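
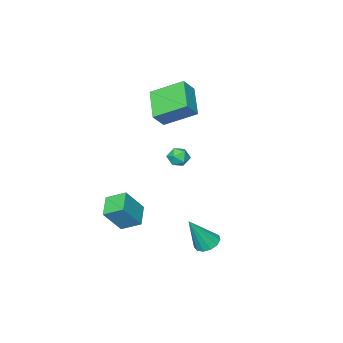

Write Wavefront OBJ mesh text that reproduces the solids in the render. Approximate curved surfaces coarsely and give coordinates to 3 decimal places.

v 3.379 -1.353 -3.605
v 2.417 -2.286 -3.078
v 2.756 -0.371 -3.003
v 1.794 -1.304 -2.476
v 4.426 -1.596 -2.124
v 3.464 -2.529 -1.597
v 3.803 -0.614 -1.522
v 2.841 -1.547 -0.995
v 0.919 1.025 1.805
v 1.281 0.589 2.207
v 0.219 0.191 1.533
v 0.581 -0.245 1.935
v 0.207 0.264 2.223
v 0.64 0.779 2.391
v 0.86 0.001 1.349
v 1.293 0.516 1.517
v 1.245 -0.043 1.925
v 0.841 0.119 2.465
v 0.659 0.661 1.275
v 0.255 0.823 1.815
v 1.549 3.615 -2.984
v 2.087 3.182 -3.347
v 2.571 3.285 -1.076
v 2.235 3.596 -3.355
v 2.165 4.016 -3.245
v 1.899 4.308 -3.052
v 1.523 4.381 -2.838
v 1.154 4.21 -2.67
v 0.911 3.85 -2.602
v 0.87 3.416 -2.655
v 1.045 3.044 -2.813
v 1.38 2.854 -3.025
v 1.768 2.906 -3.224
v -1.893 -4.181 3.517
v -1.111 -4.186 4.401
v -3.08 -2.675 4.575
v -2.298 -2.679 5.459
v -0.782 -2.621 2.541
v -0 -2.625 3.425
v -1.969 -1.114 3.599
v -1.187 -1.119 4.483
f 2 4 1
f 5 2 1
f 1 4 3
f 3 5 1
f 2 8 4
f 6 2 5
f 6 8 2
f 4 8 3
f 7 5 3
f 3 8 7
f 7 6 5
f 8 6 7
f 9 20 14
f 9 14 10
f 9 10 16
f 9 16 19
f 9 19 20
f 10 14 18
f 14 20 13
f 20 19 11
f 19 16 15
f 16 10 17
f 12 18 13
f 12 13 11
f 12 11 15
f 12 15 17
f 12 17 18
f 13 18 14
f 11 13 20
f 15 11 19
f 17 15 16
f 18 17 10
f 22 21 24
f 22 24 23
f 24 21 25
f 24 25 23
f 25 21 26
f 25 26 23
f 26 21 27
f 26 27 23
f 27 21 28
f 27 28 23
f 28 21 29
f 28 29 23
f 29 21 30
f 29 30 23
f 30 21 31
f 30 31 23
f 31 21 32
f 31 32 23
f 32 21 33
f 32 33 23
f 33 21 22
f 33 22 23
f 35 37 34
f 38 35 34
f 34 37 36
f 36 38 34
f 35 41 37
f 39 35 38
f 39 41 35
f 37 41 36
f 40 38 36
f 36 41 40
f 40 39 38
f 41 39 40



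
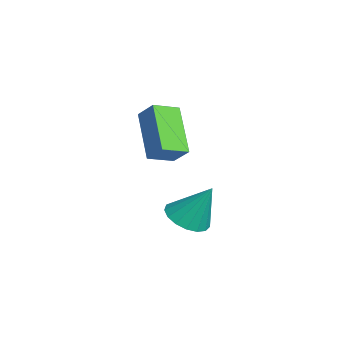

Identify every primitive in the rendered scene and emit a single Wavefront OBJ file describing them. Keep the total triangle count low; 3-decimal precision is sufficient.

v 2.243 0.462 -4.123
v 3.094 0.284 -4.255
v 2.637 1.238 -2.617
v 3.041 0.661 -4.435
v 2.805 0.992 -4.544
v 2.44 1.202 -4.556
v 2.03 1.243 -4.47
v 1.668 1.104 -4.303
v 1.438 0.818 -4.096
v 1.393 0.451 -3.895
v 1.542 0.086 -3.746
v 1.851 -0.192 -3.684
v 2.251 -0.321 -3.722
v 2.648 -0.271 -3.852
v 2.952 -0.052 -4.044
v 2.821 -0.979 -0.96
v 1.262 -1.052 0.4
v 2.479 -0.035 -1.301
v 0.92 -0.109 0.059
v 3.36 -0.551 -0.319
v 1.801 -0.625 1.041
v 3.018 0.392 -0.66
v 1.459 0.319 0.7
f 2 1 4
f 2 4 3
f 4 1 5
f 4 5 3
f 5 1 6
f 5 6 3
f 6 1 7
f 6 7 3
f 7 1 8
f 7 8 3
f 8 1 9
f 8 9 3
f 9 1 10
f 9 10 3
f 10 1 11
f 10 11 3
f 11 1 12
f 11 12 3
f 12 1 13
f 12 13 3
f 13 1 14
f 13 14 3
f 14 1 15
f 14 15 3
f 15 1 2
f 15 2 3
f 17 19 16
f 20 17 16
f 16 19 18
f 18 20 16
f 17 23 19
f 21 17 20
f 21 23 17
f 19 23 18
f 22 20 18
f 18 23 22
f 22 21 20
f 23 21 22



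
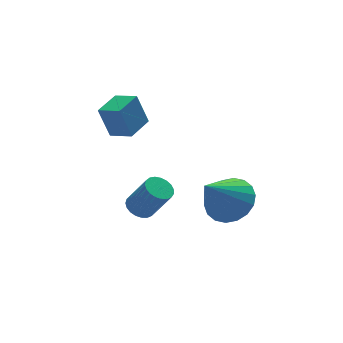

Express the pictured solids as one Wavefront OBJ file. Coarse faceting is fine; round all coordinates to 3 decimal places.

v 0.46 -0.433 -2.878
v 0.874 0.136 -2.349
v -0.6 -0.827 -1.622
v 0.596 0.357 -2.515
v 0.291 0.422 -2.752
v 0.02 0.317 -3.014
v -0.165 0.064 -3.249
v -0.225 -0.288 -3.411
v -0.15 -0.668 -3.467
v 0.046 -1.002 -3.406
v 0.324 -1.223 -3.241
v 0.629 -1.287 -3.004
v 0.9 -1.182 -2.742
v 1.085 -0.929 -2.506
v 1.145 -0.577 -2.345
v 1.07 -0.197 -2.289
v -1.978 1.394 -0.387
v -2.273 1.606 0.704
v -2.41 2.058 -0.634
v -2.705 2.271 0.458
v -1.155 1.969 -0.278
v -1.45 2.182 0.814
v -1.587 2.634 -0.524
v -1.882 2.846 0.567
v -1.559 1.788 -4.046
v -1.32 1.426 -4.315
v -0.882 0.891 -3.202
v -1.121 1.252 -2.934
v -1.171 1.576 -4.301
v -0.733 1.041 -3.188
v -1.089 1.763 -4.243
v -0.651 1.228 -3.131
v -1.089 1.954 -4.151
v -0.65 1.419 -3.039
v -1.17 2.117 -4.041
v -0.731 1.581 -2.929
v -1.318 2.222 -3.932
v -0.879 1.687 -2.82
v -1.507 2.252 -3.843
v -1.069 1.717 -2.73
v -1.706 2.202 -3.789
v -1.268 1.667 -2.676
v -1.88 2.081 -3.779
v -1.441 1.545 -2.666
v -1.998 1.908 -3.815
v -1.559 1.373 -2.703
v -2.04 1.715 -3.892
v -1.601 1.18 -2.779
v -1.999 1.534 -3.995
v -1.56 0.999 -2.882
v -1.882 1.397 -4.107
v -1.443 0.862 -2.994
v -1.709 1.328 -4.208
v -1.271 0.793 -3.096
v -1.51 1.338 -4.282
v -1.072 0.803 -3.169
f 2 1 4
f 2 4 3
f 4 1 5
f 4 5 3
f 5 1 6
f 5 6 3
f 6 1 7
f 6 7 3
f 7 1 8
f 7 8 3
f 8 1 9
f 8 9 3
f 9 1 10
f 9 10 3
f 10 1 11
f 10 11 3
f 11 1 12
f 11 12 3
f 12 1 13
f 12 13 3
f 13 1 14
f 13 14 3
f 14 1 15
f 14 15 3
f 15 1 16
f 15 16 3
f 16 1 2
f 16 2 3
f 18 20 17
f 21 18 17
f 17 20 19
f 19 21 17
f 18 24 20
f 22 18 21
f 22 24 18
f 20 24 19
f 23 21 19
f 19 24 23
f 23 22 21
f 24 22 23
f 26 25 29
f 26 29 27
f 27 29 30
f 27 30 28
f 29 25 31
f 29 31 30
f 30 31 32
f 30 32 28
f 31 25 33
f 31 33 32
f 32 33 34
f 32 34 28
f 33 25 35
f 33 35 34
f 34 35 36
f 34 36 28
f 35 25 37
f 35 37 36
f 36 37 38
f 36 38 28
f 37 25 39
f 37 39 38
f 38 39 40
f 38 40 28
f 39 25 41
f 39 41 40
f 40 41 42
f 40 42 28
f 41 25 43
f 41 43 42
f 42 43 44
f 42 44 28
f 43 25 45
f 43 45 44
f 44 45 46
f 44 46 28
f 45 25 47
f 45 47 46
f 46 47 48
f 46 48 28
f 47 25 49
f 47 49 48
f 48 49 50
f 48 50 28
f 49 25 51
f 49 51 50
f 50 51 52
f 50 52 28
f 51 25 53
f 51 53 52
f 52 53 54
f 52 54 28
f 53 25 55
f 53 55 54
f 54 55 56
f 54 56 28
f 55 25 26
f 55 26 56
f 56 26 27
f 56 27 28



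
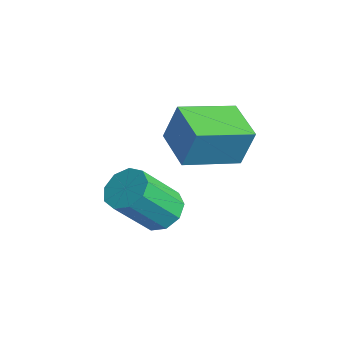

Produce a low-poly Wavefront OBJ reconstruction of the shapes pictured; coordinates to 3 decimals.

v 1.793 1.939 -3.309
v 2.215 2.35 -2.95
v 2.109 1.313 -1.633
v 1.687 0.901 -1.991
v 1.767 2.481 -2.883
v 1.66 1.444 -1.566
v 1.331 2.358 -3.015
v 1.224 1.321 -1.698
v 1.111 2.039 -3.285
v 1.005 1.002 -1.967
v 1.21 1.673 -3.565
v 1.104 0.635 -2.248
v 1.583 1.431 -3.726
v 1.476 0.394 -2.408
v 2.053 1.426 -3.691
v 1.947 0.389 -2.374
v 2.402 1.662 -3.477
v 2.296 0.625 -2.16
v 2.466 2.027 -3.185
v 2.36 0.99 -1.868
v 0.596 2.774 -1.489
v 0.821 3.071 -0.306
v 0.903 4.42 -1.96
v 1.128 4.717 -0.778
v 1.892 2.483 -1.662
v 2.117 2.78 -0.48
v 2.199 4.129 -2.134
v 2.424 4.426 -0.951
f 2 1 5
f 2 5 3
f 3 5 6
f 3 6 4
f 5 1 7
f 5 7 6
f 6 7 8
f 6 8 4
f 7 1 9
f 7 9 8
f 8 9 10
f 8 10 4
f 9 1 11
f 9 11 10
f 10 11 12
f 10 12 4
f 11 1 13
f 11 13 12
f 12 13 14
f 12 14 4
f 13 1 15
f 13 15 14
f 14 15 16
f 14 16 4
f 15 1 17
f 15 17 16
f 16 17 18
f 16 18 4
f 17 1 19
f 17 19 18
f 18 19 20
f 18 20 4
f 19 1 2
f 19 2 20
f 20 2 3
f 20 3 4
f 22 24 21
f 25 22 21
f 21 24 23
f 23 25 21
f 22 28 24
f 26 22 25
f 26 28 22
f 24 28 23
f 27 25 23
f 23 28 27
f 27 26 25
f 28 26 27



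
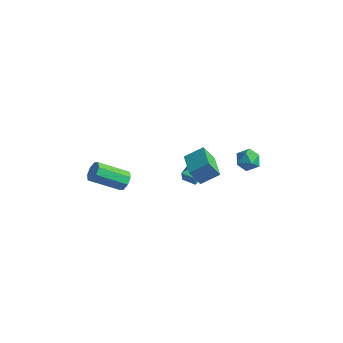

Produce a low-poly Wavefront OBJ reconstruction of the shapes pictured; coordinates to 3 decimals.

v -3.357 -1.872 -3.122
v -2.928 -1.811 -2.547
v -4.214 -3.166 -1.443
v -4.643 -3.228 -2.018
v -3.33 -1.434 -2.551
v -4.616 -2.789 -1.448
v -3.748 -1.313 -2.89
v -5.033 -2.669 -1.787
v -3.937 -1.52 -3.365
v -5.222 -2.876 -2.261
v -3.786 -1.934 -3.697
v -5.072 -3.289 -2.593
v -3.384 -2.311 -3.692
v -4.67 -3.666 -2.589
v -2.967 -2.431 -3.353
v -4.252 -3.787 -2.25
v -2.778 -2.224 -2.879
v -4.063 -3.58 -1.775
v 3.582 1.283 1.961
v 4.048 1.484 1.317
v 3.752 -0.004 1.683
v 4.218 0.197 1.039
v 4.492 0.33 1.8
v 4.387 1.125 1.972
v 3.413 0.355 1.028
v 3.308 1.15 1.2
v 3.943 0.91 0.74
v 4.61 0.895 1.217
v 3.19 0.585 1.783
v 3.857 0.57 2.26
v -0.605 0.204 -2.751
v -0.476 -0.021 -1.91
v -0.952 2.201 -2.162
v -0.822 1.976 -1.321
v 0.282 0.384 -2.839
v 0.412 0.159 -1.998
v -0.064 2.381 -2.25
v 0.065 2.156 -1.409
v 0.066 0.586 -1.452
v -0.371 0.08 -0.326
v 0.791 1.493 -0.763
v 0.353 0.987 0.363
v 1.407 -0.507 -1.423
v 0.969 -1.013 -0.297
v 2.131 0.4 -0.734
v 1.694 -0.106 0.392
f 2 1 5
f 2 5 3
f 3 5 6
f 3 6 4
f 5 1 7
f 5 7 6
f 6 7 8
f 6 8 4
f 7 1 9
f 7 9 8
f 8 9 10
f 8 10 4
f 9 1 11
f 9 11 10
f 10 11 12
f 10 12 4
f 11 1 13
f 11 13 12
f 12 13 14
f 12 14 4
f 13 1 15
f 13 15 14
f 14 15 16
f 14 16 4
f 15 1 17
f 15 17 16
f 16 17 18
f 16 18 4
f 17 1 2
f 17 2 18
f 18 2 3
f 18 3 4
f 19 30 24
f 19 24 20
f 19 20 26
f 19 26 29
f 19 29 30
f 20 24 28
f 24 30 23
f 30 29 21
f 29 26 25
f 26 20 27
f 22 28 23
f 22 23 21
f 22 21 25
f 22 25 27
f 22 27 28
f 23 28 24
f 21 23 30
f 25 21 29
f 27 25 26
f 28 27 20
f 32 34 31
f 35 32 31
f 31 34 33
f 33 35 31
f 32 38 34
f 36 32 35
f 36 38 32
f 34 38 33
f 37 35 33
f 33 38 37
f 37 36 35
f 38 36 37
f 40 42 39
f 43 40 39
f 39 42 41
f 41 43 39
f 40 46 42
f 44 40 43
f 44 46 40
f 42 46 41
f 45 43 41
f 41 46 45
f 45 44 43
f 46 44 45



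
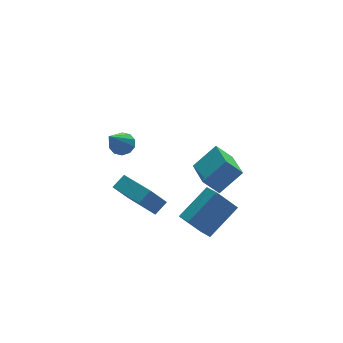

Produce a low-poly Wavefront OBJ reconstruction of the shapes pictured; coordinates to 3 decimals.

v -2.031 -1.039 1.536
v -1.561 -0.878 1.94
v -3.069 -2.041 3.144
v -1.831 -0.589 1.945
v -2.178 -0.472 1.794
v -2.468 -0.572 1.545
v -2.591 -0.85 1.292
v -2.5 -1.201 1.132
v -2.23 -1.489 1.127
v -1.883 -1.606 1.278
v -1.593 -1.507 1.528
v -1.47 -1.228 1.781
v -0.505 -1.25 -3.982
v -1.341 -1.293 -2.81
v -0.988 0.828 -4.25
v -1.824 0.785 -3.078
v 0.184 -1.025 -3.482
v -0.652 -1.068 -2.31
v -0.299 1.053 -3.75
v -1.135 1.01 -2.578
v 0.273 -3.316 -3.132
v 1.932 -2.797 -1.972
v 0.237 -2.313 -3.529
v 1.896 -1.794 -2.369
v 1.184 -3.726 -4.251
v 2.843 -3.207 -3.091
v 1.148 -2.723 -4.648
v 2.807 -2.204 -3.488
v 1.742 -1.653 -2.024
v 2.956 -1.635 -0.952
v 2.193 0.419 -2.57
v 3.407 0.438 -1.497
v 2.453 -2.018 -2.823
v 3.667 -1.999 -1.75
v 2.904 0.055 -3.368
v 4.118 0.073 -2.296
f 2 1 4
f 2 4 3
f 4 1 5
f 4 5 3
f 5 1 6
f 5 6 3
f 6 1 7
f 6 7 3
f 7 1 8
f 7 8 3
f 8 1 9
f 8 9 3
f 9 1 10
f 9 10 3
f 10 1 11
f 10 11 3
f 11 1 12
f 11 12 3
f 12 1 2
f 12 2 3
f 14 16 13
f 17 14 13
f 13 16 15
f 15 17 13
f 14 20 16
f 18 14 17
f 18 20 14
f 16 20 15
f 19 17 15
f 15 20 19
f 19 18 17
f 20 18 19
f 22 24 21
f 25 22 21
f 21 24 23
f 23 25 21
f 22 28 24
f 26 22 25
f 26 28 22
f 24 28 23
f 27 25 23
f 23 28 27
f 27 26 25
f 28 26 27
f 30 32 29
f 33 30 29
f 29 32 31
f 31 33 29
f 30 36 32
f 34 30 33
f 34 36 30
f 32 36 31
f 35 33 31
f 31 36 35
f 35 34 33
f 36 34 35



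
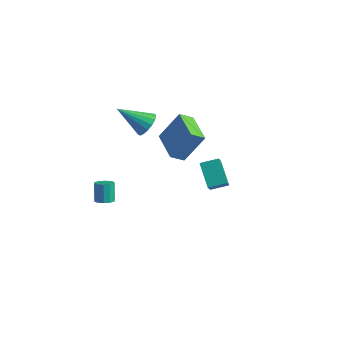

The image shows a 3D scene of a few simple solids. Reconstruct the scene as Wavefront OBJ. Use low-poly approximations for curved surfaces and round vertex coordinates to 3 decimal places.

v -3.192 0.81 2.415
v -2.634 0.843 3.108
v -4.748 -0.03 3.705
v -2.831 1.221 3.117
v -3.11 1.504 2.966
v -3.407 1.629 2.688
v -3.656 1.567 2.347
v -3.798 1.331 2.022
v -3.801 0.975 1.787
v -3.664 0.582 1.696
v -3.419 0.242 1.769
v -3.122 0.031 1.99
v -2.841 -0.001 2.309
v -2.64 0.153 2.652
v -2.566 0.457 2.94
v -3.43 -3.141 -1.973
v -2.86 -2.955 -1.864
v -3.239 -2.453 -0.738
v -3.81 -2.639 -0.847
v -3.039 -2.679 -2.047
v -3.418 -2.177 -0.921
v -3.368 -2.579 -2.202
v -3.747 -2.077 -1.076
v -3.721 -2.694 -2.27
v -4.1 -2.192 -1.144
v -3.963 -2.98 -2.224
v -4.342 -2.478 -1.098
v -4.001 -3.327 -2.082
v -4.38 -2.825 -0.956
v -3.822 -3.603 -1.899
v -4.201 -3.101 -0.773
v -3.493 -3.703 -1.744
v -3.872 -3.201 -0.618
v -3.14 -3.588 -1.676
v -3.519 -3.086 -0.55
v -2.898 -3.302 -1.722
v -3.277 -2.8 -0.596
v -1.991 0.322 2.279
v -1.175 1.239 4.069
v -1.502 1.029 1.694
v -0.686 1.946 3.483
v -0.274 -0.966 2.157
v 0.542 -0.049 3.946
v 0.215 -0.259 1.571
v 1.031 0.658 3.361
v 4.115 -3.62 3.634
v 3.061 -2.885 4.701
v 3.541 -2.524 2.312
v 2.487 -1.79 3.379
v 4.893 -2.89 3.901
v 3.839 -2.156 4.968
v 4.319 -1.795 2.579
v 3.265 -1.06 3.646
f 2 1 4
f 2 4 3
f 4 1 5
f 4 5 3
f 5 1 6
f 5 6 3
f 6 1 7
f 6 7 3
f 7 1 8
f 7 8 3
f 8 1 9
f 8 9 3
f 9 1 10
f 9 10 3
f 10 1 11
f 10 11 3
f 11 1 12
f 11 12 3
f 12 1 13
f 12 13 3
f 13 1 14
f 13 14 3
f 14 1 15
f 14 15 3
f 15 1 2
f 15 2 3
f 17 16 20
f 17 20 18
f 18 20 21
f 18 21 19
f 20 16 22
f 20 22 21
f 21 22 23
f 21 23 19
f 22 16 24
f 22 24 23
f 23 24 25
f 23 25 19
f 24 16 26
f 24 26 25
f 25 26 27
f 25 27 19
f 26 16 28
f 26 28 27
f 27 28 29
f 27 29 19
f 28 16 30
f 28 30 29
f 29 30 31
f 29 31 19
f 30 16 32
f 30 32 31
f 31 32 33
f 31 33 19
f 32 16 34
f 32 34 33
f 33 34 35
f 33 35 19
f 34 16 36
f 34 36 35
f 35 36 37
f 35 37 19
f 36 16 17
f 36 17 37
f 37 17 18
f 37 18 19
f 39 41 38
f 42 39 38
f 38 41 40
f 40 42 38
f 39 45 41
f 43 39 42
f 43 45 39
f 41 45 40
f 44 42 40
f 40 45 44
f 44 43 42
f 45 43 44
f 47 49 46
f 50 47 46
f 46 49 48
f 48 50 46
f 47 53 49
f 51 47 50
f 51 53 47
f 49 53 48
f 52 50 48
f 48 53 52
f 52 51 50
f 53 51 52



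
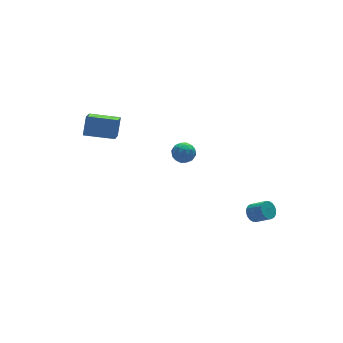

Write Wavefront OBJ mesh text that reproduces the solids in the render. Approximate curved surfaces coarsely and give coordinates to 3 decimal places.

v 3.617 -3.462 -3.235
v 3.79 -3.731 -3.657
v 4.257 -4.387 -3.047
v 4.083 -4.118 -2.625
v 3.963 -3.574 -3.62
v 4.429 -4.23 -3.011
v 4.067 -3.395 -3.507
v 4.533 -4.051 -2.897
v 4.081 -3.229 -3.34
v 4.548 -3.886 -2.73
v 4.004 -3.11 -3.152
v 4.471 -3.766 -2.542
v 3.85 -3.06 -2.981
v 4.317 -3.716 -2.371
v 3.65 -3.089 -2.859
v 4.116 -3.746 -2.25
v 3.443 -3.193 -2.813
v 3.91 -3.849 -2.203
v 3.271 -3.35 -2.849
v 3.737 -4.006 -2.24
v 3.167 -3.529 -2.963
v 3.633 -4.185 -2.353
v 3.152 -3.694 -3.13
v 3.619 -4.351 -2.52
v 3.229 -3.814 -3.318
v 3.696 -4.47 -2.708
v 3.383 -3.864 -3.489
v 3.85 -4.52 -2.879
v 3.584 -3.834 -3.61
v 4.05 -4.491 -3.001
v -3.573 0.569 2.395
v -3.187 1.03 3.304
v -2.986 1.576 1.636
v -2.6 2.036 2.546
v -2.28 -0.276 2.274
v -1.894 0.184 3.184
v -1.693 0.73 1.516
v -1.307 1.191 2.425
v 0.709 -0.601 0.786
v 1.097 -0.242 0.423
v 1.083 -1.458 0.337
v 1.471 -1.099 -0.026
v 1.575 -1.144 0.605
v 1.343 -0.614 0.882
v 0.837 -1.086 -0.122
v 0.605 -0.556 0.155
v 1.175 -0.541 -0.139
v 1.631 -0.578 0.31
v 0.549 -1.122 0.45
v 1.005 -1.159 0.899
v 0.87 -0.346 0.644
v 1.31 -1.354 0.116
v 1.371 -1.381 0.487
v 1.599 -1.17 0.273
v 1.015 -0.565 0.914
v 1.243 -0.354 0.7
v 1.524 -0.885 0.808
v 0.937 -1.346 0.06
v 1.165 -1.135 -0.154
v 0.581 -0.53 0.487
v 0.809 -0.319 0.273
v 0.656 -0.815 -0.048
v 1.144 -0.311 0.1
v 1.364 -0.815 -0.164
v 0.991 -0.807 -0.22
v 0.855 -0.495 -0.057
v 1.412 -0.332 0.364
v 1.632 -0.836 0.1
v 1.693 -0.863 0.471
v 1.557 -0.551 0.634
v 1.458 -0.508 0.034
v 0.548 -0.864 0.66
v 0.768 -1.368 0.396
v 0.623 -1.149 0.126
v 0.487 -0.837 0.289
v 0.816 -0.885 0.924
v 1.036 -1.389 0.66
v 1.325 -1.205 0.817
v 1.189 -0.893 0.98
v 0.722 -1.192 0.726
f 2 1 5
f 2 5 3
f 3 5 6
f 3 6 4
f 5 1 7
f 5 7 6
f 6 7 8
f 6 8 4
f 7 1 9
f 7 9 8
f 8 9 10
f 8 10 4
f 9 1 11
f 9 11 10
f 10 11 12
f 10 12 4
f 11 1 13
f 11 13 12
f 12 13 14
f 12 14 4
f 13 1 15
f 13 15 14
f 14 15 16
f 14 16 4
f 15 1 17
f 15 17 16
f 16 17 18
f 16 18 4
f 17 1 19
f 17 19 18
f 18 19 20
f 18 20 4
f 19 1 21
f 19 21 20
f 20 21 22
f 20 22 4
f 21 1 23
f 21 23 22
f 22 23 24
f 22 24 4
f 23 1 25
f 23 25 24
f 24 25 26
f 24 26 4
f 25 1 27
f 25 27 26
f 26 27 28
f 26 28 4
f 27 1 29
f 27 29 28
f 28 29 30
f 28 30 4
f 29 1 2
f 29 2 30
f 30 2 3
f 30 3 4
f 32 34 31
f 35 32 31
f 31 34 33
f 33 35 31
f 32 38 34
f 36 32 35
f 36 38 32
f 34 38 33
f 37 35 33
f 33 38 37
f 37 36 35
f 38 36 37
f 39 76 55
f 76 50 79
f 55 79 44
f 76 79 55
f 39 55 51
f 55 44 56
f 51 56 40
f 55 56 51
f 39 51 60
f 51 40 61
f 60 61 46
f 51 61 60
f 39 60 72
f 60 46 75
f 72 75 49
f 60 75 72
f 39 72 76
f 72 49 80
f 76 80 50
f 72 80 76
f 40 56 67
f 56 44 70
f 67 70 48
f 56 70 67
f 44 79 57
f 79 50 78
f 57 78 43
f 79 78 57
f 50 80 77
f 80 49 73
f 77 73 41
f 80 73 77
f 49 75 74
f 75 46 62
f 74 62 45
f 75 62 74
f 46 61 66
f 61 40 63
f 66 63 47
f 61 63 66
f 42 68 54
f 68 48 69
f 54 69 43
f 68 69 54
f 42 54 52
f 54 43 53
f 52 53 41
f 54 53 52
f 42 52 59
f 52 41 58
f 59 58 45
f 52 58 59
f 42 59 64
f 59 45 65
f 64 65 47
f 59 65 64
f 42 64 68
f 64 47 71
f 68 71 48
f 64 71 68
f 43 69 57
f 69 48 70
f 57 70 44
f 69 70 57
f 41 53 77
f 53 43 78
f 77 78 50
f 53 78 77
f 45 58 74
f 58 41 73
f 74 73 49
f 58 73 74
f 47 65 66
f 65 45 62
f 66 62 46
f 65 62 66
f 48 71 67
f 71 47 63
f 67 63 40
f 71 63 67



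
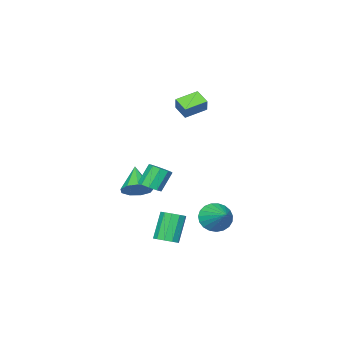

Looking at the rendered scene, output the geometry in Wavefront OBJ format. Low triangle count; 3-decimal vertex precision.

v 1.795 -1.753 -2.813
v 2.168 -1.228 -2.074
v 0.845 -2.887 -1.527
v 1.584 -0.963 -2.272
v 1.1 -1.068 -2.723
v 0.941 -1.494 -3.216
v 1.181 -2.04 -3.52
v 1.709 -2.453 -3.493
v 2.278 -2.537 -3.148
v 2.62 -2.255 -2.646
v 2.577 -1.738 -2.221
v -0.388 2.538 -4.365
v -0.044 2.951 -5.278
v 0.368 4.142 -3.355
v -0.449 3.122 -5.247
v -0.843 3.193 -5.064
v -1.159 3.15 -4.759
v -1.341 3.002 -4.386
v -1.359 2.773 -4.01
v -1.209 2.504 -3.695
v -0.917 2.241 -3.495
v -0.533 2.029 -3.447
v -0.125 1.905 -3.556
v 0.238 1.891 -3.806
v 0.493 1.989 -4.152
v 0.595 2.182 -4.535
v 0.528 2.436 -4.888
v 0.302 2.708 -5.151
v -2.639 -1.159 3.489
v -2.231 -0.752 4.368
v -2.473 -0.204 2.97
v -2.065 0.203 3.848
v -1.275 -1.623 3.072
v -0.867 -1.216 3.95
v -1.109 -0.668 2.552
v -0.701 -0.261 3.431
v 3.834 2.729 -4.715
v 4.387 2.266 -4.509
v 3.499 1.968 -2.798
v 2.946 2.431 -3.005
v 4.501 2.695 -4.374
v 3.613 2.397 -2.664
v 4.361 3.137 -4.37
v 3.473 2.839 -2.66
v 4.019 3.423 -4.498
v 3.131 3.125 -2.788
v 3.607 3.444 -4.709
v 2.719 3.146 -2.998
v 3.281 3.192 -4.922
v 2.393 2.894 -3.211
v 3.167 2.763 -5.056
v 2.279 2.465 -3.346
v 3.307 2.321 -5.06
v 2.419 2.023 -3.35
v 3.649 2.035 -4.932
v 2.761 1.737 -3.222
v 4.061 2.014 -4.722
v 3.173 1.716 -3.011
v 2.645 0.208 -1.672
v 3.155 0.683 -1.396
v 2.366 0.788 -0.113
v 1.855 0.312 -0.388
v 2.788 0.943 -1.643
v 1.999 1.048 -0.36
v 2.354 0.859 -1.903
v 1.565 0.964 -0.62
v 2.056 0.47 -2.055
v 1.267 0.575 -0.772
v 2.033 -0.041 -2.027
v 1.244 0.063 -0.744
v 2.297 -0.437 -1.833
v 1.507 -0.332 -0.55
v 2.723 -0.53 -1.563
v 1.934 -0.426 -0.28
v 3.112 -0.278 -1.344
v 2.323 -0.174 -0.061
v 3.283 0.201 -1.278
v 2.494 0.305 0.005
f 2 1 4
f 2 4 3
f 4 1 5
f 4 5 3
f 5 1 6
f 5 6 3
f 6 1 7
f 6 7 3
f 7 1 8
f 7 8 3
f 8 1 9
f 8 9 3
f 9 1 10
f 9 10 3
f 10 1 11
f 10 11 3
f 11 1 2
f 11 2 3
f 13 12 15
f 13 15 14
f 15 12 16
f 15 16 14
f 16 12 17
f 16 17 14
f 17 12 18
f 17 18 14
f 18 12 19
f 18 19 14
f 19 12 20
f 19 20 14
f 20 12 21
f 20 21 14
f 21 12 22
f 21 22 14
f 22 12 23
f 22 23 14
f 23 12 24
f 23 24 14
f 24 12 25
f 24 25 14
f 25 12 26
f 25 26 14
f 26 12 27
f 26 27 14
f 27 12 28
f 27 28 14
f 28 12 13
f 28 13 14
f 30 32 29
f 33 30 29
f 29 32 31
f 31 33 29
f 30 36 32
f 34 30 33
f 34 36 30
f 32 36 31
f 35 33 31
f 31 36 35
f 35 34 33
f 36 34 35
f 38 37 41
f 38 41 39
f 39 41 42
f 39 42 40
f 41 37 43
f 41 43 42
f 42 43 44
f 42 44 40
f 43 37 45
f 43 45 44
f 44 45 46
f 44 46 40
f 45 37 47
f 45 47 46
f 46 47 48
f 46 48 40
f 47 37 49
f 47 49 48
f 48 49 50
f 48 50 40
f 49 37 51
f 49 51 50
f 50 51 52
f 50 52 40
f 51 37 53
f 51 53 52
f 52 53 54
f 52 54 40
f 53 37 55
f 53 55 54
f 54 55 56
f 54 56 40
f 55 37 57
f 55 57 56
f 56 57 58
f 56 58 40
f 57 37 38
f 57 38 58
f 58 38 39
f 58 39 40
f 60 59 63
f 60 63 61
f 61 63 64
f 61 64 62
f 63 59 65
f 63 65 64
f 64 65 66
f 64 66 62
f 65 59 67
f 65 67 66
f 66 67 68
f 66 68 62
f 67 59 69
f 67 69 68
f 68 69 70
f 68 70 62
f 69 59 71
f 69 71 70
f 70 71 72
f 70 72 62
f 71 59 73
f 71 73 72
f 72 73 74
f 72 74 62
f 73 59 75
f 73 75 74
f 74 75 76
f 74 76 62
f 75 59 77
f 75 77 76
f 76 77 78
f 76 78 62
f 77 59 60
f 77 60 78
f 78 60 61
f 78 61 62



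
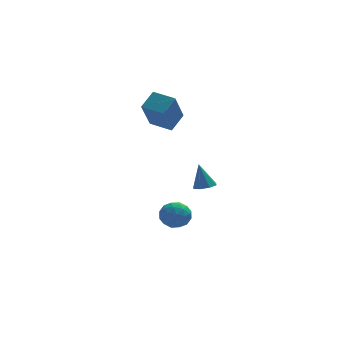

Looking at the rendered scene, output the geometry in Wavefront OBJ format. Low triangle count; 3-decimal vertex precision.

v -2.021 4.117 2.405
v -2.619 3.046 4.072
v -1.318 4.79 3.089
v -1.915 3.719 4.756
v -1.065 3.301 2.224
v -1.662 2.23 3.891
v -0.361 3.974 2.908
v -0.959 2.903 4.575
v -0.403 -1.917 0.831
v 0.087 -2.203 0.993
v -0.637 -1.583 2.129
v 0.164 -1.769 0.895
v -0.091 -1.422 0.76
v -0.529 -1.365 0.666
v -0.893 -1.631 0.669
v -0.971 -2.065 0.767
v -0.716 -2.412 0.903
v -0.278 -2.469 0.996
v -1.616 1.751 -2.825
v -1.009 1.742 -2.228
v -1.551 0.378 -2.912
v -0.944 0.369 -2.315
v -1.742 0.581 -2.108
v -1.782 1.43 -2.054
v -0.778 0.69 -3.086
v -0.818 1.539 -3.032
v -0.491 1.086 -2.389
v -1.087 1.019 -1.784
v -1.473 1.101 -3.356
v -2.069 1.034 -2.751
v -1.318 1.867 -2.519
v -1.242 0.253 -2.621
v -1.711 0.378 -2.499
v -1.354 0.372 -2.148
v -1.773 1.684 -2.416
v -1.416 1.679 -2.065
v -1.847 0.996 -1.995
v -1.144 0.441 -3.075
v -0.787 0.436 -2.724
v -1.206 1.748 -2.992
v -0.849 1.742 -2.641
v -0.713 1.124 -3.145
v -0.657 1.476 -2.263
v -0.619 0.669 -2.314
v -0.521 0.858 -2.767
v -0.545 1.357 -2.736
v -1.007 1.437 -1.907
v -0.969 0.63 -1.958
v -1.438 0.755 -1.837
v -1.462 1.254 -1.805
v -0.703 1.051 -2.002
v -1.591 1.49 -3.182
v -1.553 0.683 -3.233
v -1.098 0.866 -3.335
v -1.122 1.365 -3.303
v -1.941 1.451 -2.826
v -1.903 0.644 -2.877
v -2.015 0.763 -2.404
v -2.039 1.262 -2.373
v -1.857 1.069 -3.138
f 2 4 1
f 5 2 1
f 1 4 3
f 3 5 1
f 2 8 4
f 6 2 5
f 6 8 2
f 4 8 3
f 7 5 3
f 3 8 7
f 7 6 5
f 8 6 7
f 10 9 12
f 10 12 11
f 12 9 13
f 12 13 11
f 13 9 14
f 13 14 11
f 14 9 15
f 14 15 11
f 15 9 16
f 15 16 11
f 16 9 17
f 16 17 11
f 17 9 18
f 17 18 11
f 18 9 10
f 18 10 11
f 19 56 35
f 56 30 59
f 35 59 24
f 56 59 35
f 19 35 31
f 35 24 36
f 31 36 20
f 35 36 31
f 19 31 40
f 31 20 41
f 40 41 26
f 31 41 40
f 19 40 52
f 40 26 55
f 52 55 29
f 40 55 52
f 19 52 56
f 52 29 60
f 56 60 30
f 52 60 56
f 20 36 47
f 36 24 50
f 47 50 28
f 36 50 47
f 24 59 37
f 59 30 58
f 37 58 23
f 59 58 37
f 30 60 57
f 60 29 53
f 57 53 21
f 60 53 57
f 29 55 54
f 55 26 42
f 54 42 25
f 55 42 54
f 26 41 46
f 41 20 43
f 46 43 27
f 41 43 46
f 22 48 34
f 48 28 49
f 34 49 23
f 48 49 34
f 22 34 32
f 34 23 33
f 32 33 21
f 34 33 32
f 22 32 39
f 32 21 38
f 39 38 25
f 32 38 39
f 22 39 44
f 39 25 45
f 44 45 27
f 39 45 44
f 22 44 48
f 44 27 51
f 48 51 28
f 44 51 48
f 23 49 37
f 49 28 50
f 37 50 24
f 49 50 37
f 21 33 57
f 33 23 58
f 57 58 30
f 33 58 57
f 25 38 54
f 38 21 53
f 54 53 29
f 38 53 54
f 27 45 46
f 45 25 42
f 46 42 26
f 45 42 46
f 28 51 47
f 51 27 43
f 47 43 20
f 51 43 47



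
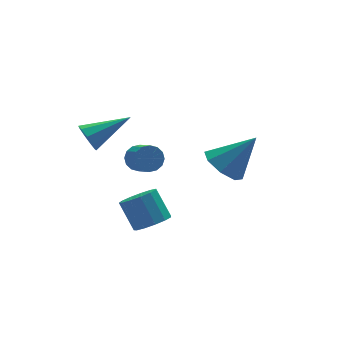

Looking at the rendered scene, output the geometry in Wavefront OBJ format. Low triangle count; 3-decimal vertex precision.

v -4.535 1.171 -0.312
v -4.298 1.486 -0.915
v -2.645 1.209 0.452
v -4.437 1.829 -0.589
v -4.621 1.863 -0.134
v -4.766 1.574 0.238
v -4.803 1.097 0.352
v -4.714 0.654 0.155
v -4.542 0.453 -0.26
v -4.367 0.588 -0.7
v -4.27 0.996 -0.959
v -3.162 -2.546 -3.298
v -2.505 -2.841 -2.905
v -2.801 -1.989 -1.77
v -3.458 -1.694 -2.162
v -2.36 -2.472 -3.144
v -2.656 -1.621 -2.008
v -2.469 -2.127 -3.431
v -2.766 -1.276 -2.295
v -2.799 -1.915 -3.676
v -3.095 -1.064 -2.54
v -3.243 -1.903 -3.801
v -3.54 -1.052 -2.665
v -3.662 -2.095 -3.766
v -3.958 -1.244 -2.63
v -3.922 -2.43 -3.583
v -4.218 -1.579 -2.447
v -3.941 -2.802 -3.309
v -4.237 -1.951 -2.173
v -3.712 -3.092 -3.032
v -4.008 -2.241 -1.896
v -3.309 -3.209 -2.839
v -3.605 -2.358 -1.703
v -2.859 -3.115 -2.792
v -3.155 -2.264 -1.656
v 0.646 -0.734 -2.114
v 1.155 0.122 -2.415
v 1.974 -0.986 -0.586
v 0.578 0.279 -1.888
v 0.042 -0.158 -1.494
v -0.14 -0.932 -1.464
v 0.138 -1.59 -1.814
v 0.714 -1.747 -2.34
v 1.251 -1.31 -2.734
v 1.433 -0.536 -2.765
v -2.488 0.675 -1.747
v -2.305 0.36 -2.297
v -2.21 -0.551 -1.744
v -2.392 -0.235 -1.193
v -2.014 0.474 -2.16
v -1.919 -0.437 -1.606
v -1.849 0.642 -1.912
v -1.754 -0.269 -1.358
v -1.856 0.819 -1.619
v -1.761 -0.092 -1.066
v -2.032 0.957 -1.361
v -1.937 0.046 -0.808
v -2.33 1.02 -1.206
v -2.235 0.109 -0.653
v -2.67 0.991 -1.196
v -2.575 0.08 -0.643
v -2.961 0.877 -1.334
v -2.866 -0.034 -0.78
v -3.126 0.709 -1.582
v -3.031 -0.202 -1.028
v -3.119 0.532 -1.874
v -3.024 -0.379 -1.321
v -2.943 0.394 -2.132
v -2.848 -0.517 -1.579
v -2.645 0.331 -2.287
v -2.55 -0.58 -1.734
f 2 1 4
f 2 4 3
f 4 1 5
f 4 5 3
f 5 1 6
f 5 6 3
f 6 1 7
f 6 7 3
f 7 1 8
f 7 8 3
f 8 1 9
f 8 9 3
f 9 1 10
f 9 10 3
f 10 1 11
f 10 11 3
f 11 1 2
f 11 2 3
f 13 12 16
f 13 16 14
f 14 16 17
f 14 17 15
f 16 12 18
f 16 18 17
f 17 18 19
f 17 19 15
f 18 12 20
f 18 20 19
f 19 20 21
f 19 21 15
f 20 12 22
f 20 22 21
f 21 22 23
f 21 23 15
f 22 12 24
f 22 24 23
f 23 24 25
f 23 25 15
f 24 12 26
f 24 26 25
f 25 26 27
f 25 27 15
f 26 12 28
f 26 28 27
f 27 28 29
f 27 29 15
f 28 12 30
f 28 30 29
f 29 30 31
f 29 31 15
f 30 12 32
f 30 32 31
f 31 32 33
f 31 33 15
f 32 12 34
f 32 34 33
f 33 34 35
f 33 35 15
f 34 12 13
f 34 13 35
f 35 13 14
f 35 14 15
f 37 36 39
f 37 39 38
f 39 36 40
f 39 40 38
f 40 36 41
f 40 41 38
f 41 36 42
f 41 42 38
f 42 36 43
f 42 43 38
f 43 36 44
f 43 44 38
f 44 36 45
f 44 45 38
f 45 36 37
f 45 37 38
f 47 46 50
f 47 50 48
f 48 50 51
f 48 51 49
f 50 46 52
f 50 52 51
f 51 52 53
f 51 53 49
f 52 46 54
f 52 54 53
f 53 54 55
f 53 55 49
f 54 46 56
f 54 56 55
f 55 56 57
f 55 57 49
f 56 46 58
f 56 58 57
f 57 58 59
f 57 59 49
f 58 46 60
f 58 60 59
f 59 60 61
f 59 61 49
f 60 46 62
f 60 62 61
f 61 62 63
f 61 63 49
f 62 46 64
f 62 64 63
f 63 64 65
f 63 65 49
f 64 46 66
f 64 66 65
f 65 66 67
f 65 67 49
f 66 46 68
f 66 68 67
f 67 68 69
f 67 69 49
f 68 46 70
f 68 70 69
f 69 70 71
f 69 71 49
f 70 46 47
f 70 47 71
f 71 47 48
f 71 48 49



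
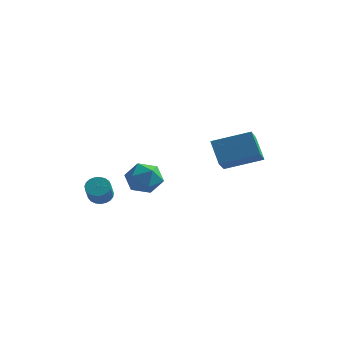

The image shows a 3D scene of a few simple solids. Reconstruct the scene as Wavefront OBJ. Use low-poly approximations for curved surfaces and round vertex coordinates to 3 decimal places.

v -2.494 -2.562 0.342
v -1.909 -2.637 0.068
v -1.601 -3.512 0.964
v -2.186 -3.438 1.238
v -1.863 -2.439 0.246
v -1.555 -3.314 1.142
v -1.926 -2.262 0.44
v -1.618 -3.137 1.336
v -2.087 -2.137 0.618
v -1.779 -3.012 1.514
v -2.319 -2.086 0.747
v -2.011 -2.961 1.644
v -2.581 -2.117 0.807
v -2.272 -2.992 1.703
v -2.827 -2.225 0.786
v -2.519 -3.1 1.682
v -3.017 -2.391 0.689
v -2.708 -3.266 1.585
v -3.115 -2.587 0.531
v -2.807 -3.463 1.427
v -3.107 -2.779 0.341
v -2.799 -3.654 1.237
v -2.992 -2.934 0.151
v -2.684 -3.809 1.047
v -2.792 -3.024 -0.006
v -2.483 -3.899 0.89
v -2.539 -3.034 -0.103
v -2.231 -3.909 0.793
v -2.279 -2.963 -0.123
v -1.971 -3.838 0.773
v -2.057 -2.822 -0.062
v -1.748 -3.698 0.834
v 2.21 0.727 3.237
v 2.579 -0.729 4.096
v 4.005 1.56 3.878
v 4.374 0.104 4.736
v 2.906 0.176 2.004
v 3.275 -1.28 2.862
v 4.701 1.009 2.644
v 5.07 -0.447 3.503
v -0.409 -2.41 2.326
v 0.386 -2.273 1.685
v -0.026 -4.027 2.455
v 0.769 -3.89 1.814
v 0.793 -3.481 2.759
v 0.556 -2.481 2.679
v -0.196 -3.819 1.461
v -0.433 -2.819 1.381
v 0.517 -3.143 1.15
v 1.129 -2.934 1.952
v -0.769 -3.366 2.188
v -0.157 -3.157 2.99
f 2 1 5
f 2 5 3
f 3 5 6
f 3 6 4
f 5 1 7
f 5 7 6
f 6 7 8
f 6 8 4
f 7 1 9
f 7 9 8
f 8 9 10
f 8 10 4
f 9 1 11
f 9 11 10
f 10 11 12
f 10 12 4
f 11 1 13
f 11 13 12
f 12 13 14
f 12 14 4
f 13 1 15
f 13 15 14
f 14 15 16
f 14 16 4
f 15 1 17
f 15 17 16
f 16 17 18
f 16 18 4
f 17 1 19
f 17 19 18
f 18 19 20
f 18 20 4
f 19 1 21
f 19 21 20
f 20 21 22
f 20 22 4
f 21 1 23
f 21 23 22
f 22 23 24
f 22 24 4
f 23 1 25
f 23 25 24
f 24 25 26
f 24 26 4
f 25 1 27
f 25 27 26
f 26 27 28
f 26 28 4
f 27 1 29
f 27 29 28
f 28 29 30
f 28 30 4
f 29 1 31
f 29 31 30
f 30 31 32
f 30 32 4
f 31 1 2
f 31 2 32
f 32 2 3
f 32 3 4
f 34 36 33
f 37 34 33
f 33 36 35
f 35 37 33
f 34 40 36
f 38 34 37
f 38 40 34
f 36 40 35
f 39 37 35
f 35 40 39
f 39 38 37
f 40 38 39
f 41 52 46
f 41 46 42
f 41 42 48
f 41 48 51
f 41 51 52
f 42 46 50
f 46 52 45
f 52 51 43
f 51 48 47
f 48 42 49
f 44 50 45
f 44 45 43
f 44 43 47
f 44 47 49
f 44 49 50
f 45 50 46
f 43 45 52
f 47 43 51
f 49 47 48
f 50 49 42



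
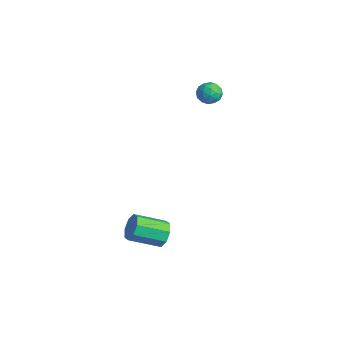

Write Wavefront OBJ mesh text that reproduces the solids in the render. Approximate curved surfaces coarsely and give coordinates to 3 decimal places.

v -3.726 1.505 2.724
v -3.043 1.525 2.73
v -3.697 0.415 2.91
v -3.014 0.435 2.916
v -3.369 0.726 3.422
v -3.387 1.4 3.308
v -3.353 0.54 2.332
v -3.371 1.214 2.218
v -2.812 0.929 2.489
v -2.822 1.043 3.162
v -3.918 0.897 2.478
v -3.928 1.011 3.151
v -3.387 1.611 2.711
v -3.353 0.329 2.929
v -3.561 0.501 3.227
v -3.16 0.512 3.231
v -3.59 1.537 3.05
v -3.188 1.549 3.054
v -3.38 1.079 3.461
v -3.552 0.391 2.586
v -3.15 0.403 2.59
v -3.58 1.428 2.409
v -3.179 1.439 2.413
v -3.36 0.861 2.179
v -2.85 1.272 2.573
v -2.833 0.631 2.682
v -3.032 0.693 2.339
v -3.043 1.089 2.271
v -2.856 1.339 2.969
v -2.839 0.699 3.078
v -3.047 0.87 3.375
v -3.058 1.266 3.308
v -2.72 0.989 2.826
v -3.901 1.241 2.562
v -3.884 0.601 2.671
v -3.682 0.674 2.332
v -3.693 1.07 2.265
v -3.907 1.309 2.958
v -3.89 0.668 3.067
v -3.697 0.851 3.369
v -3.708 1.247 3.301
v -4.02 0.951 2.814
v -0.394 -3.281 -3.855
v 0.077 -3.689 -4.29
v -0.516 -5.128 -3.581
v -0.986 -4.719 -3.145
v 0.318 -3.538 -3.783
v -0.275 -4.977 -3.073
v 0.142 -3.236 -3.318
v -0.45 -4.675 -2.608
v -0.348 -2.961 -3.167
v -0.94 -4.399 -2.458
v -0.864 -2.872 -3.419
v -1.457 -4.311 -2.71
v -1.105 -3.023 -3.927
v -1.698 -4.462 -3.217
v -0.93 -3.325 -4.392
v -1.522 -4.764 -3.682
v -0.44 -3.601 -4.542
v -1.032 -5.039 -3.833
f 1 38 17
f 38 12 41
f 17 41 6
f 38 41 17
f 1 17 13
f 17 6 18
f 13 18 2
f 17 18 13
f 1 13 22
f 13 2 23
f 22 23 8
f 13 23 22
f 1 22 34
f 22 8 37
f 34 37 11
f 22 37 34
f 1 34 38
f 34 11 42
f 38 42 12
f 34 42 38
f 2 18 29
f 18 6 32
f 29 32 10
f 18 32 29
f 6 41 19
f 41 12 40
f 19 40 5
f 41 40 19
f 12 42 39
f 42 11 35
f 39 35 3
f 42 35 39
f 11 37 36
f 37 8 24
f 36 24 7
f 37 24 36
f 8 23 28
f 23 2 25
f 28 25 9
f 23 25 28
f 4 30 16
f 30 10 31
f 16 31 5
f 30 31 16
f 4 16 14
f 16 5 15
f 14 15 3
f 16 15 14
f 4 14 21
f 14 3 20
f 21 20 7
f 14 20 21
f 4 21 26
f 21 7 27
f 26 27 9
f 21 27 26
f 4 26 30
f 26 9 33
f 30 33 10
f 26 33 30
f 5 31 19
f 31 10 32
f 19 32 6
f 31 32 19
f 3 15 39
f 15 5 40
f 39 40 12
f 15 40 39
f 7 20 36
f 20 3 35
f 36 35 11
f 20 35 36
f 9 27 28
f 27 7 24
f 28 24 8
f 27 24 28
f 10 33 29
f 33 9 25
f 29 25 2
f 33 25 29
f 44 43 47
f 44 47 45
f 45 47 48
f 45 48 46
f 47 43 49
f 47 49 48
f 48 49 50
f 48 50 46
f 49 43 51
f 49 51 50
f 50 51 52
f 50 52 46
f 51 43 53
f 51 53 52
f 52 53 54
f 52 54 46
f 53 43 55
f 53 55 54
f 54 55 56
f 54 56 46
f 55 43 57
f 55 57 56
f 56 57 58
f 56 58 46
f 57 43 59
f 57 59 58
f 58 59 60
f 58 60 46
f 59 43 44
f 59 44 60
f 60 44 45
f 60 45 46



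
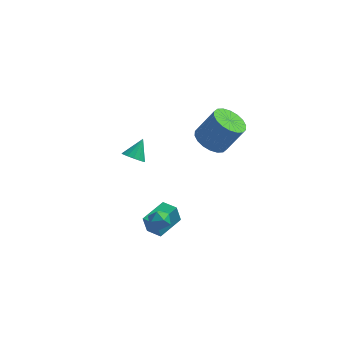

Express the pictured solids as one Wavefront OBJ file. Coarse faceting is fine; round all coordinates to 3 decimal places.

v -4.059 3.336 -1.894
v -3.558 3.524 -2.297
v -3.661 4.184 -1.006
v -3.823 3.733 -2.379
v -4.15 3.836 -2.33
v -4.453 3.805 -2.165
v -4.651 3.648 -1.926
v -4.69 3.408 -1.679
v -4.559 3.148 -1.49
v -4.295 2.939 -1.408
v -3.967 2.836 -1.457
v -3.664 2.867 -1.622
v -3.467 3.024 -1.861
v -3.428 3.264 -2.108
v -2.507 -1.966 -2.694
v -2.721 -1.973 -1.697
v -1.669 -0.652 -2.505
v -1.883 -0.659 -1.507
v -1.737 -2.481 -2.533
v -1.951 -2.488 -1.535
v -0.899 -1.167 -2.343
v -1.113 -1.174 -1.346
v 0.336 0.839 2.497
v 1.037 0.264 2.154
v 1.966 0.485 3.679
v 1.264 1.061 4.023
v 1.161 0.656 2.021
v 2.09 0.877 3.547
v 1.121 1.084 1.983
v 2.05 1.305 3.509
v 0.926 1.464 2.047
v 1.855 1.685 3.573
v 0.614 1.72 2.2
v 1.543 1.941 3.726
v 0.247 1.802 2.412
v 1.175 2.023 3.938
v -0.103 1.693 2.64
v 0.826 1.914 4.166
v -0.366 1.415 2.841
v 0.563 1.636 4.366
v -0.49 1.023 2.973
v 0.439 1.244 4.499
v -0.45 0.595 3.011
v 0.479 0.816 4.537
v -0.255 0.215 2.947
v 0.674 0.436 4.473
v 0.057 -0.041 2.794
v 0.986 0.18 4.32
v 0.425 -0.123 2.582
v 1.353 0.098 4.108
v 0.774 -0.014 2.354
v 1.703 0.207 3.88
v -1.709 -3.115 0.258
v -1.18 -3.434 0.429
v -2.04 -3.946 -0.269
v -1.511 -4.265 -0.098
v -1.954 -4.12 0.342
v -1.75 -3.606 0.668
v -1.47 -3.774 -0.508
v -1.266 -3.26 -0.182
v -1.032 -3.841 -0.044
v -1.332 -4.055 0.482
v -1.888 -3.325 -0.322
v -2.188 -3.539 0.204
f 2 1 4
f 2 4 3
f 4 1 5
f 4 5 3
f 5 1 6
f 5 6 3
f 6 1 7
f 6 7 3
f 7 1 8
f 7 8 3
f 8 1 9
f 8 9 3
f 9 1 10
f 9 10 3
f 10 1 11
f 10 11 3
f 11 1 12
f 11 12 3
f 12 1 13
f 12 13 3
f 13 1 14
f 13 14 3
f 14 1 2
f 14 2 3
f 16 18 15
f 19 16 15
f 15 18 17
f 17 19 15
f 16 22 18
f 20 16 19
f 20 22 16
f 18 22 17
f 21 19 17
f 17 22 21
f 21 20 19
f 22 20 21
f 24 23 27
f 24 27 25
f 25 27 28
f 25 28 26
f 27 23 29
f 27 29 28
f 28 29 30
f 28 30 26
f 29 23 31
f 29 31 30
f 30 31 32
f 30 32 26
f 31 23 33
f 31 33 32
f 32 33 34
f 32 34 26
f 33 23 35
f 33 35 34
f 34 35 36
f 34 36 26
f 35 23 37
f 35 37 36
f 36 37 38
f 36 38 26
f 37 23 39
f 37 39 38
f 38 39 40
f 38 40 26
f 39 23 41
f 39 41 40
f 40 41 42
f 40 42 26
f 41 23 43
f 41 43 42
f 42 43 44
f 42 44 26
f 43 23 45
f 43 45 44
f 44 45 46
f 44 46 26
f 45 23 47
f 45 47 46
f 46 47 48
f 46 48 26
f 47 23 49
f 47 49 48
f 48 49 50
f 48 50 26
f 49 23 51
f 49 51 50
f 50 51 52
f 50 52 26
f 51 23 24
f 51 24 52
f 52 24 25
f 52 25 26
f 53 64 58
f 53 58 54
f 53 54 60
f 53 60 63
f 53 63 64
f 54 58 62
f 58 64 57
f 64 63 55
f 63 60 59
f 60 54 61
f 56 62 57
f 56 57 55
f 56 55 59
f 56 59 61
f 56 61 62
f 57 62 58
f 55 57 64
f 59 55 63
f 61 59 60
f 62 61 54



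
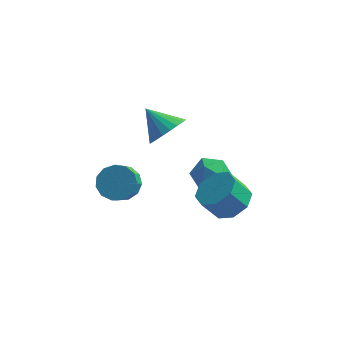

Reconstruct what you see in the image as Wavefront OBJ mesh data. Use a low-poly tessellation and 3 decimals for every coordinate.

v 0.816 0.427 2.051
v 1.435 1.21 2.408
v -0.376 0.913 3.049
v 1.23 1.403 2.069
v 0.953 1.427 1.727
v 0.653 1.278 1.441
v 0.381 0.982 1.26
v 0.184 0.59 1.216
v 0.096 0.17 1.316
v 0.134 -0.206 1.543
v 0.289 -0.472 1.858
v 0.535 -0.583 2.207
v 0.83 -0.52 2.528
v 1.123 -0.292 2.767
v 1.362 0.059 2.882
v 1.508 0.474 2.853
v 1.533 0.881 2.685
v 2.752 2.194 -2.711
v 3.491 2.087 -1.94
v 1.569 1.453 -1.68
v 2.308 1.346 -0.909
v 1.95 2.32 -1.177
v 2.681 2.779 -1.814
v 2.379 0.761 -1.806
v 3.11 1.22 -2.443
v 3.26 1.202 -1.381
v 2.995 2.165 -0.993
v 2.065 1.375 -2.627
v 1.8 2.338 -2.239
v 4.262 -1.303 -0.784
v 5.104 -1.903 -0.441
v 4.401 -2.258 0.667
v 3.558 -1.657 0.324
v 5.14 -1.116 -0.167
v 4.437 -1.471 0.942
v 4.662 -0.438 -0.254
v 3.958 -0.793 0.854
v 3.949 -0.267 -0.652
v 3.245 -0.622 0.457
v 3.419 -0.702 -1.127
v 2.716 -1.057 -0.019
v 3.383 -1.489 -1.402
v 2.68 -1.844 -0.293
v 3.862 -2.167 -1.314
v 3.158 -2.522 -0.206
v 4.575 -2.338 -0.917
v 3.871 -2.693 0.192
v -1.544 0.696 -2.459
v -0.55 0.761 -2.367
v -0.562 0.008 -1.709
v -1.556 -0.056 -1.801
v -0.769 1.105 -1.978
v -0.78 0.352 -1.32
v -1.233 1.319 -1.741
v -1.245 0.566 -1.083
v -1.796 1.335 -1.732
v -1.808 0.583 -1.074
v -2.279 1.149 -1.954
v -2.291 0.396 -1.296
v -2.529 0.819 -2.337
v -2.541 0.066 -1.679
v -2.466 0.45 -2.758
v -2.478 -0.303 -2.1
v -2.11 0.159 -3.084
v -2.122 -0.594 -2.426
v -1.575 0.039 -3.212
v -1.587 -0.714 -2.554
v -1.03 0.128 -3.101
v -1.041 -0.625 -2.443
v -0.648 0.397 -2.786
v -0.66 -0.356 -2.128
f 2 1 4
f 2 4 3
f 4 1 5
f 4 5 3
f 5 1 6
f 5 6 3
f 6 1 7
f 6 7 3
f 7 1 8
f 7 8 3
f 8 1 9
f 8 9 3
f 9 1 10
f 9 10 3
f 10 1 11
f 10 11 3
f 11 1 12
f 11 12 3
f 12 1 13
f 12 13 3
f 13 1 14
f 13 14 3
f 14 1 15
f 14 15 3
f 15 1 16
f 15 16 3
f 16 1 17
f 16 17 3
f 17 1 2
f 17 2 3
f 18 29 23
f 18 23 19
f 18 19 25
f 18 25 28
f 18 28 29
f 19 23 27
f 23 29 22
f 29 28 20
f 28 25 24
f 25 19 26
f 21 27 22
f 21 22 20
f 21 20 24
f 21 24 26
f 21 26 27
f 22 27 23
f 20 22 29
f 24 20 28
f 26 24 25
f 27 26 19
f 31 30 34
f 31 34 32
f 32 34 35
f 32 35 33
f 34 30 36
f 34 36 35
f 35 36 37
f 35 37 33
f 36 30 38
f 36 38 37
f 37 38 39
f 37 39 33
f 38 30 40
f 38 40 39
f 39 40 41
f 39 41 33
f 40 30 42
f 40 42 41
f 41 42 43
f 41 43 33
f 42 30 44
f 42 44 43
f 43 44 45
f 43 45 33
f 44 30 46
f 44 46 45
f 45 46 47
f 45 47 33
f 46 30 31
f 46 31 47
f 47 31 32
f 47 32 33
f 49 48 52
f 49 52 50
f 50 52 53
f 50 53 51
f 52 48 54
f 52 54 53
f 53 54 55
f 53 55 51
f 54 48 56
f 54 56 55
f 55 56 57
f 55 57 51
f 56 48 58
f 56 58 57
f 57 58 59
f 57 59 51
f 58 48 60
f 58 60 59
f 59 60 61
f 59 61 51
f 60 48 62
f 60 62 61
f 61 62 63
f 61 63 51
f 62 48 64
f 62 64 63
f 63 64 65
f 63 65 51
f 64 48 66
f 64 66 65
f 65 66 67
f 65 67 51
f 66 48 68
f 66 68 67
f 67 68 69
f 67 69 51
f 68 48 70
f 68 70 69
f 69 70 71
f 69 71 51
f 70 48 49
f 70 49 71
f 71 49 50
f 71 50 51



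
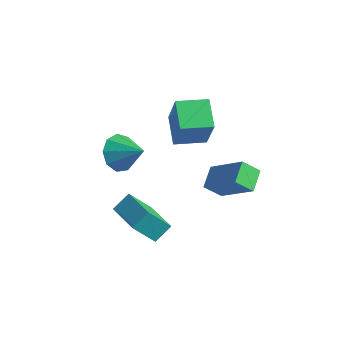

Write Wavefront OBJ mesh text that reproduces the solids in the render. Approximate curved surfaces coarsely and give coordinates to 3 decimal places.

v -2.189 3.177 -1.32
v -2.608 4.11 -0.862
v -1.676 3.74 -1.998
v -2.094 4.673 -1.54
v -0.546 3.267 0
v -0.964 4.2 0.458
v -0.032 3.83 -0.678
v -0.451 4.763 -0.22
v -3.687 -0.262 2.414
v -3.27 -0.894 1.891
v -2.493 -0.098 3.166
v -3.191 -0.321 1.641
v -3.344 0.279 1.753
v -3.657 0.626 2.174
v -3.984 0.558 2.708
v -4.172 0.106 3.104
v -4.133 -0.518 3.177
v -3.885 -1.022 2.893
v -3.544 -1.17 2.385
v -1.353 -2.032 0.279
v -1.18 -1.287 0.858
v -3.005 -1.412 -0.025
v -2.831 -0.667 0.554
v -0.849 -1.253 -0.874
v -0.675 -0.508 -0.295
v -2.5 -0.633 -1.178
v -2.327 0.112 -0.599
v -2.567 1.71 2.317
v -1.794 1.272 4.076
v -3.566 2.525 2.959
v -2.793 2.087 4.717
v -1.727 2.813 2.223
v -0.954 2.375 3.981
v -2.726 3.628 2.864
v -1.953 3.19 4.623
f 2 4 1
f 5 2 1
f 1 4 3
f 3 5 1
f 2 8 4
f 6 2 5
f 6 8 2
f 4 8 3
f 7 5 3
f 3 8 7
f 7 6 5
f 8 6 7
f 10 9 12
f 10 12 11
f 12 9 13
f 12 13 11
f 13 9 14
f 13 14 11
f 14 9 15
f 14 15 11
f 15 9 16
f 15 16 11
f 16 9 17
f 16 17 11
f 17 9 18
f 17 18 11
f 18 9 19
f 18 19 11
f 19 9 10
f 19 10 11
f 21 23 20
f 24 21 20
f 20 23 22
f 22 24 20
f 21 27 23
f 25 21 24
f 25 27 21
f 23 27 22
f 26 24 22
f 22 27 26
f 26 25 24
f 27 25 26
f 29 31 28
f 32 29 28
f 28 31 30
f 30 32 28
f 29 35 31
f 33 29 32
f 33 35 29
f 31 35 30
f 34 32 30
f 30 35 34
f 34 33 32
f 35 33 34



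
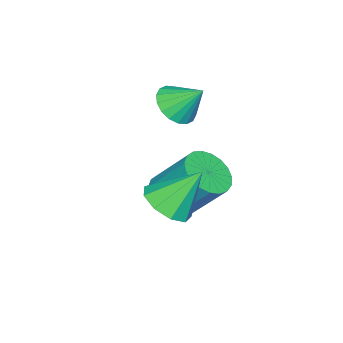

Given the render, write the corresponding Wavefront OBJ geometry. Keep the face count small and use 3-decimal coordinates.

v 1.123 0.501 -2.034
v 2.122 0.386 -1.864
v 1.996 1.745 -0.215
v 0.997 1.859 -0.386
v 2.116 0.713 -2.134
v 1.99 2.072 -0.485
v 1.937 1.003 -2.387
v 1.812 2.362 -0.738
v 1.618 1.207 -2.578
v 1.493 2.566 -0.93
v 1.214 1.288 -2.676
v 1.088 2.647 -1.028
v 0.793 1.233 -2.663
v 0.668 2.592 -1.015
v 0.43 1.051 -2.541
v 0.304 2.41 -0.893
v 0.186 0.775 -2.332
v 0.061 2.133 -0.683
v 0.105 0.45 -2.071
v -0.021 1.809 -0.422
v 0.199 0.135 -1.803
v 0.073 1.494 -0.155
v 0.453 -0.117 -1.576
v 0.327 1.241 0.073
v 0.823 -0.263 -1.428
v 0.697 1.096 0.221
v 1.245 -0.276 -1.385
v 1.119 1.083 0.264
v 1.645 -0.155 -1.454
v 1.52 1.203 0.195
v 1.956 0.079 -1.623
v 1.83 1.438 0.025
v 3.524 1.647 -0.399
v 4.351 2.244 -0.416
v 2.856 2.613 1.119
v 3.848 2.521 -0.813
v 3.194 2.389 -1.017
v 2.694 1.91 -0.931
v 2.582 1.308 -0.597
v 2.911 0.864 -0.171
v 3.526 0.787 0.149
v 4.14 1.112 0.212
v 4.466 1.687 -0.011
v 0.178 0.145 2.015
v 1.056 0.346 1.881
v 0.102 1.155 3.025
v 0.866 0.592 1.621
v 0.54 0.749 1.439
v 0.143 0.787 1.371
v -0.247 0.697 1.431
v -0.554 0.498 1.606
v -0.715 0.23 1.863
v -0.699 -0.056 2.149
v -0.509 -0.301 2.41
v -0.184 -0.459 2.592
v 0.214 -0.496 2.66
v 0.604 -0.407 2.6
v 0.91 -0.208 2.424
v 1.071 0.06 2.168
f 2 1 5
f 2 5 3
f 3 5 6
f 3 6 4
f 5 1 7
f 5 7 6
f 6 7 8
f 6 8 4
f 7 1 9
f 7 9 8
f 8 9 10
f 8 10 4
f 9 1 11
f 9 11 10
f 10 11 12
f 10 12 4
f 11 1 13
f 11 13 12
f 12 13 14
f 12 14 4
f 13 1 15
f 13 15 14
f 14 15 16
f 14 16 4
f 15 1 17
f 15 17 16
f 16 17 18
f 16 18 4
f 17 1 19
f 17 19 18
f 18 19 20
f 18 20 4
f 19 1 21
f 19 21 20
f 20 21 22
f 20 22 4
f 21 1 23
f 21 23 22
f 22 23 24
f 22 24 4
f 23 1 25
f 23 25 24
f 24 25 26
f 24 26 4
f 25 1 27
f 25 27 26
f 26 27 28
f 26 28 4
f 27 1 29
f 27 29 28
f 28 29 30
f 28 30 4
f 29 1 31
f 29 31 30
f 30 31 32
f 30 32 4
f 31 1 2
f 31 2 32
f 32 2 3
f 32 3 4
f 34 33 36
f 34 36 35
f 36 33 37
f 36 37 35
f 37 33 38
f 37 38 35
f 38 33 39
f 38 39 35
f 39 33 40
f 39 40 35
f 40 33 41
f 40 41 35
f 41 33 42
f 41 42 35
f 42 33 43
f 42 43 35
f 43 33 34
f 43 34 35
f 45 44 47
f 45 47 46
f 47 44 48
f 47 48 46
f 48 44 49
f 48 49 46
f 49 44 50
f 49 50 46
f 50 44 51
f 50 51 46
f 51 44 52
f 51 52 46
f 52 44 53
f 52 53 46
f 53 44 54
f 53 54 46
f 54 44 55
f 54 55 46
f 55 44 56
f 55 56 46
f 56 44 57
f 56 57 46
f 57 44 58
f 57 58 46
f 58 44 59
f 58 59 46
f 59 44 45
f 59 45 46



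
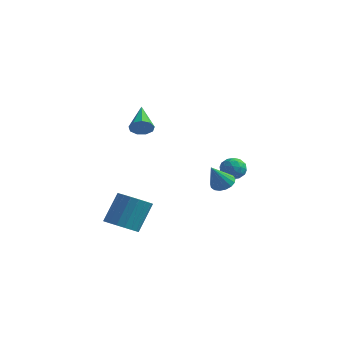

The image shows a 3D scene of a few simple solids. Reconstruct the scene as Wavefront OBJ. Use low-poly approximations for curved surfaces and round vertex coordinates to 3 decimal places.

v 0.741 1.081 -2.327
v 1.405 0.838 -2.397
v 0.559 0.199 -0.993
v 1.44 1.117 -2.207
v 1.315 1.389 -2.045
v 1.059 1.59 -1.948
v 0.73 1.674 -1.937
v 0.404 1.622 -2.016
v 0.155 1.446 -2.167
v 0.04 1.187 -2.354
v 0.086 0.903 -2.535
v 0.282 0.66 -2.668
v 0.584 0.513 -2.724
v 0.921 0.496 -2.689
v 1.218 0.613 -2.571
v -2.211 -2.052 1.969
v -1.825 -1.597 1.665
v -3.149 -0.668 2.851
v -2.195 -1.685 1.409
v -2.573 -1.944 1.415
v -2.781 -2.254 1.681
v -2.723 -2.47 2.081
v -2.426 -2.49 2.429
v -2.028 -2.305 2.562
v -1.716 -2.002 2.417
v -1.636 -1.722 2.063
v -1.891 -4.435 -4.103
v -1.063 -4.07 -4.423
v -0.881 -3.04 -2.777
v -1.709 -3.405 -2.457
v -1.352 -3.79 -4.566
v -1.17 -2.76 -2.921
v -1.748 -3.638 -4.618
v -1.565 -2.608 -2.972
v -2.172 -3.643 -4.567
v -1.99 -2.613 -2.922
v -2.541 -3.806 -4.425
v -2.358 -2.776 -2.779
v -2.781 -4.093 -4.219
v -2.598 -3.063 -2.573
v -2.844 -4.448 -3.989
v -2.662 -3.417 -2.344
v -2.719 -4.8 -3.783
v -2.537 -3.77 -2.137
v -2.43 -5.08 -3.639
v -2.248 -4.05 -1.994
v -2.035 -5.232 -3.588
v -1.852 -4.202 -1.942
v -1.61 -5.227 -3.638
v -1.428 -4.197 -1.993
v -1.242 -5.064 -3.781
v -1.059 -4.034 -2.135
v -1.002 -4.777 -3.987
v -0.819 -3.747 -2.341
v -0.938 -4.423 -4.216
v -0.756 -3.392 -2.571
v -0.084 3.206 -2.019
v 0.675 3.351 -1.927
v 0.145 1.969 -1.973
v 0.904 2.114 -1.881
v 0.404 2.287 -1.311
v 0.262 3.051 -1.34
v 0.558 2.269 -2.56
v 0.416 3.033 -2.589
v 1.072 2.771 -2.262
v 0.976 2.782 -1.49
v -0.156 2.538 -2.41
v -0.252 2.549 -1.638
v 0.275 3.387 -1.977
v 0.545 1.933 -1.923
v 0.251 2.035 -1.588
v 0.697 2.12 -1.534
v 0.032 3.211 -1.632
v 0.479 3.296 -1.578
v 0.319 2.671 -1.216
v 0.341 2.024 -2.322
v 0.788 2.109 -2.268
v 0.123 3.2 -2.366
v 0.569 3.285 -2.312
v 0.501 2.649 -2.684
v 0.955 3.131 -2.12
v 1.09 2.404 -2.093
v 0.886 2.495 -2.492
v 0.803 2.945 -2.509
v 0.899 3.138 -1.666
v 1.034 2.411 -1.639
v 0.739 2.513 -1.304
v 0.656 2.962 -1.321
v 1.132 2.797 -1.863
v -0.214 2.909 -2.261
v -0.079 2.182 -2.234
v 0.164 2.358 -2.579
v 0.081 2.807 -2.596
v -0.27 2.916 -1.807
v -0.135 2.189 -1.78
v 0.017 2.375 -1.391
v -0.066 2.825 -1.408
v -0.312 2.523 -2.037
f 2 1 4
f 2 4 3
f 4 1 5
f 4 5 3
f 5 1 6
f 5 6 3
f 6 1 7
f 6 7 3
f 7 1 8
f 7 8 3
f 8 1 9
f 8 9 3
f 9 1 10
f 9 10 3
f 10 1 11
f 10 11 3
f 11 1 12
f 11 12 3
f 12 1 13
f 12 13 3
f 13 1 14
f 13 14 3
f 14 1 15
f 14 15 3
f 15 1 2
f 15 2 3
f 17 16 19
f 17 19 18
f 19 16 20
f 19 20 18
f 20 16 21
f 20 21 18
f 21 16 22
f 21 22 18
f 22 16 23
f 22 23 18
f 23 16 24
f 23 24 18
f 24 16 25
f 24 25 18
f 25 16 26
f 25 26 18
f 26 16 17
f 26 17 18
f 28 27 31
f 28 31 29
f 29 31 32
f 29 32 30
f 31 27 33
f 31 33 32
f 32 33 34
f 32 34 30
f 33 27 35
f 33 35 34
f 34 35 36
f 34 36 30
f 35 27 37
f 35 37 36
f 36 37 38
f 36 38 30
f 37 27 39
f 37 39 38
f 38 39 40
f 38 40 30
f 39 27 41
f 39 41 40
f 40 41 42
f 40 42 30
f 41 27 43
f 41 43 42
f 42 43 44
f 42 44 30
f 43 27 45
f 43 45 44
f 44 45 46
f 44 46 30
f 45 27 47
f 45 47 46
f 46 47 48
f 46 48 30
f 47 27 49
f 47 49 48
f 48 49 50
f 48 50 30
f 49 27 51
f 49 51 50
f 50 51 52
f 50 52 30
f 51 27 53
f 51 53 52
f 52 53 54
f 52 54 30
f 53 27 55
f 53 55 54
f 54 55 56
f 54 56 30
f 55 27 28
f 55 28 56
f 56 28 29
f 56 29 30
f 57 94 73
f 94 68 97
f 73 97 62
f 94 97 73
f 57 73 69
f 73 62 74
f 69 74 58
f 73 74 69
f 57 69 78
f 69 58 79
f 78 79 64
f 69 79 78
f 57 78 90
f 78 64 93
f 90 93 67
f 78 93 90
f 57 90 94
f 90 67 98
f 94 98 68
f 90 98 94
f 58 74 85
f 74 62 88
f 85 88 66
f 74 88 85
f 62 97 75
f 97 68 96
f 75 96 61
f 97 96 75
f 68 98 95
f 98 67 91
f 95 91 59
f 98 91 95
f 67 93 92
f 93 64 80
f 92 80 63
f 93 80 92
f 64 79 84
f 79 58 81
f 84 81 65
f 79 81 84
f 60 86 72
f 86 66 87
f 72 87 61
f 86 87 72
f 60 72 70
f 72 61 71
f 70 71 59
f 72 71 70
f 60 70 77
f 70 59 76
f 77 76 63
f 70 76 77
f 60 77 82
f 77 63 83
f 82 83 65
f 77 83 82
f 60 82 86
f 82 65 89
f 86 89 66
f 82 89 86
f 61 87 75
f 87 66 88
f 75 88 62
f 87 88 75
f 59 71 95
f 71 61 96
f 95 96 68
f 71 96 95
f 63 76 92
f 76 59 91
f 92 91 67
f 76 91 92
f 65 83 84
f 83 63 80
f 84 80 64
f 83 80 84
f 66 89 85
f 89 65 81
f 85 81 58
f 89 81 85



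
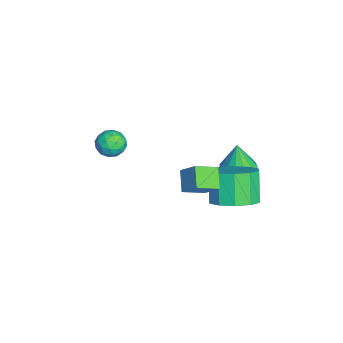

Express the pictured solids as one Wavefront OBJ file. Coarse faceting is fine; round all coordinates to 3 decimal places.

v 0.839 3.052 -3.705
v 1.534 2.463 -3.267
v 0.735 2.42 -2.058
v 0.041 3.008 -2.495
v 1.682 3.058 -3.148
v 0.883 3.014 -1.938
v 1.508 3.65 -3.241
v 0.709 3.606 -2.032
v 1.079 4.014 -3.511
v 0.28 3.97 -2.302
v 0.558 4.01 -3.856
v -0.241 3.966 -2.646
v 0.145 3.64 -4.142
v -0.654 3.597 -2.933
v -0.003 3.046 -4.262
v -0.802 3.002 -3.052
v 0.171 2.454 -4.168
v -0.628 2.41 -2.959
v 0.6 2.09 -3.898
v -0.199 2.046 -2.689
v 1.121 2.094 -3.554
v 0.322 2.05 -2.344
v -1.99 3.232 -4.18
v -1.545 3.856 -4.099
v -2.13 3.168 -2.92
v -1.953 4 -4.137
v -2.372 3.901 -4.188
v -2.67 3.59 -4.237
v -2.752 3.165 -4.268
v -2.592 2.761 -4.271
v -2.241 2.508 -4.246
v -1.811 2.484 -4.199
v -1.437 2.698 -4.146
v -1.239 3.082 -4.105
v -1.279 3.513 -4.087
v 1.809 1.92 -2.23
v 2.186 1.06 -1.833
v 1.038 1.852 -1.644
v 1.415 0.992 -1.247
v 2.305 2.468 -1.513
v 2.682 1.608 -1.116
v 1.534 2.4 -0.927
v 1.911 1.54 -0.53
v -2.149 -1.677 -2.065
v -1.734 -1.172 -2.227
v -1.586 -2.348 -2.713
v -1.171 -1.843 -2.875
v -1.163 -2.099 -2.252
v -1.511 -1.685 -1.852
v -1.809 -1.835 -3.088
v -2.157 -1.421 -2.688
v -1.524 -1.271 -2.859
v -1.124 -1.434 -2.343
v -2.196 -2.086 -2.597
v -1.796 -2.249 -2.081
v -1.991 -1.366 -2.09
v -1.329 -2.154 -2.85
v -1.325 -2.305 -2.485
v -1.08 -2.008 -2.58
v -1.86 -1.667 -1.869
v -1.616 -1.37 -1.964
v -1.28 -1.915 -1.979
v -1.704 -2.15 -2.976
v -1.46 -1.853 -3.071
v -2.24 -1.512 -2.36
v -1.995 -1.215 -2.455
v -2.04 -1.605 -2.961
v -1.623 -1.127 -2.556
v -1.293 -1.521 -2.937
v -1.668 -1.517 -3.062
v -1.872 -1.273 -2.827
v -1.389 -1.223 -2.253
v -1.058 -1.617 -2.633
v -1.053 -1.768 -2.267
v -1.257 -1.524 -2.032
v -1.265 -1.28 -2.624
v -2.262 -1.903 -2.307
v -1.931 -2.297 -2.687
v -2.063 -1.996 -2.908
v -2.267 -1.752 -2.673
v -2.027 -1.999 -2.003
v -1.697 -2.393 -2.384
v -1.448 -2.247 -2.113
v -1.652 -2.003 -1.878
v -2.055 -2.24 -2.316
f 2 1 5
f 2 5 3
f 3 5 6
f 3 6 4
f 5 1 7
f 5 7 6
f 6 7 8
f 6 8 4
f 7 1 9
f 7 9 8
f 8 9 10
f 8 10 4
f 9 1 11
f 9 11 10
f 10 11 12
f 10 12 4
f 11 1 13
f 11 13 12
f 12 13 14
f 12 14 4
f 13 1 15
f 13 15 14
f 14 15 16
f 14 16 4
f 15 1 17
f 15 17 16
f 16 17 18
f 16 18 4
f 17 1 19
f 17 19 18
f 18 19 20
f 18 20 4
f 19 1 21
f 19 21 20
f 20 21 22
f 20 22 4
f 21 1 2
f 21 2 22
f 22 2 3
f 22 3 4
f 24 23 26
f 24 26 25
f 26 23 27
f 26 27 25
f 27 23 28
f 27 28 25
f 28 23 29
f 28 29 25
f 29 23 30
f 29 30 25
f 30 23 31
f 30 31 25
f 31 23 32
f 31 32 25
f 32 23 33
f 32 33 25
f 33 23 34
f 33 34 25
f 34 23 35
f 34 35 25
f 35 23 24
f 35 24 25
f 37 39 36
f 40 37 36
f 36 39 38
f 38 40 36
f 37 43 39
f 41 37 40
f 41 43 37
f 39 43 38
f 42 40 38
f 38 43 42
f 42 41 40
f 43 41 42
f 44 81 60
f 81 55 84
f 60 84 49
f 81 84 60
f 44 60 56
f 60 49 61
f 56 61 45
f 60 61 56
f 44 56 65
f 56 45 66
f 65 66 51
f 56 66 65
f 44 65 77
f 65 51 80
f 77 80 54
f 65 80 77
f 44 77 81
f 77 54 85
f 81 85 55
f 77 85 81
f 45 61 72
f 61 49 75
f 72 75 53
f 61 75 72
f 49 84 62
f 84 55 83
f 62 83 48
f 84 83 62
f 55 85 82
f 85 54 78
f 82 78 46
f 85 78 82
f 54 80 79
f 80 51 67
f 79 67 50
f 80 67 79
f 51 66 71
f 66 45 68
f 71 68 52
f 66 68 71
f 47 73 59
f 73 53 74
f 59 74 48
f 73 74 59
f 47 59 57
f 59 48 58
f 57 58 46
f 59 58 57
f 47 57 64
f 57 46 63
f 64 63 50
f 57 63 64
f 47 64 69
f 64 50 70
f 69 70 52
f 64 70 69
f 47 69 73
f 69 52 76
f 73 76 53
f 69 76 73
f 48 74 62
f 74 53 75
f 62 75 49
f 74 75 62
f 46 58 82
f 58 48 83
f 82 83 55
f 58 83 82
f 50 63 79
f 63 46 78
f 79 78 54
f 63 78 79
f 52 70 71
f 70 50 67
f 71 67 51
f 70 67 71
f 53 76 72
f 76 52 68
f 72 68 45
f 76 68 72



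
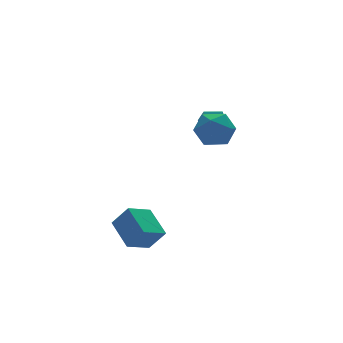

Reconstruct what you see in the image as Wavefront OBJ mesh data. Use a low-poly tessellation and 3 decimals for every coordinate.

v 2.944 3.75 0.565
v 2.958 3.123 1.433
v 3.143 4.579 1.161
v 3.156 3.952 2.028
v 4.024 3.588 0.432
v 4.037 2.961 1.299
v 4.222 4.417 1.027
v 4.236 3.79 1.895
v 0.773 0.212 2.446
v 1.696 -0.353 1.861
v 0.624 -1.327 3.699
v 1.547 -1.892 3.114
v 1.767 -0.881 3.779
v 1.859 0.071 3.005
v 0.461 -1.751 2.555
v 0.553 -0.799 1.781
v 1.503 -1.566 1.929
v 2.311 -1.028 2.685
v 0.009 -0.652 2.875
v 0.817 -0.114 3.631
v -4.488 -2.024 -3.89
v -4.496 -0.317 -2.927
v -3.078 -1.703 -4.447
v -3.086 0.004 -3.484
v -3.874 -2.684 -2.716
v -3.882 -0.977 -1.753
v -2.464 -2.363 -3.273
v -2.472 -0.656 -2.31
f 2 4 1
f 5 2 1
f 1 4 3
f 3 5 1
f 2 8 4
f 6 2 5
f 6 8 2
f 4 8 3
f 7 5 3
f 3 8 7
f 7 6 5
f 8 6 7
f 9 20 14
f 9 14 10
f 9 10 16
f 9 16 19
f 9 19 20
f 10 14 18
f 14 20 13
f 20 19 11
f 19 16 15
f 16 10 17
f 12 18 13
f 12 13 11
f 12 11 15
f 12 15 17
f 12 17 18
f 13 18 14
f 11 13 20
f 15 11 19
f 17 15 16
f 18 17 10
f 22 24 21
f 25 22 21
f 21 24 23
f 23 25 21
f 22 28 24
f 26 22 25
f 26 28 22
f 24 28 23
f 27 25 23
f 23 28 27
f 27 26 25
f 28 26 27



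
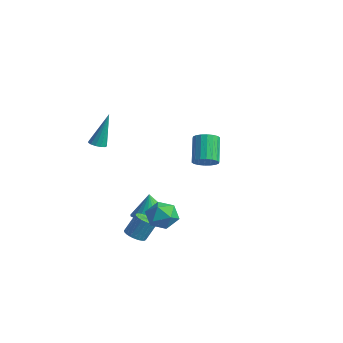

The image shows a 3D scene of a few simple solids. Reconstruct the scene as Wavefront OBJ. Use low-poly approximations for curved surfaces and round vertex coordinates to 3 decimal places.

v -1.653 3.13 -1.629
v -1.041 3.144 -1.178
v -2.015 3.924 0.119
v -2.627 3.91 -0.331
v -1.022 3.44 -1.341
v -1.995 4.22 -0.044
v -1.127 3.674 -1.561
v -2.101 4.454 -0.264
v -1.336 3.801 -1.794
v -2.31 4.581 -0.497
v -1.609 3.794 -1.995
v -2.583 4.575 -0.698
v -1.89 3.657 -2.123
v -2.864 4.437 -0.826
v -2.124 3.414 -2.153
v -3.098 4.194 -0.856
v -2.265 3.116 -2.079
v -3.239 3.896 -0.782
v -2.285 2.82 -1.916
v -3.258 3.6 -0.619
v -2.179 2.586 -1.696
v -3.153 3.366 -0.399
v -1.97 2.459 -1.463
v -2.944 3.239 -0.166
v -1.697 2.465 -1.262
v -2.671 3.246 0.035
v -1.416 2.603 -1.134
v -2.39 3.383 0.163
v -1.182 2.846 -1.104
v -2.156 3.626 0.193
v -0.583 -1.316 -3.816
v 0.463 -1.274 -3.596
v -0.877 -1.184 -2.444
v 0.376 -0.87 -3.654
v 0.142 -0.534 -3.736
v -0.201 -0.316 -3.831
v -0.603 -0.251 -3.923
v -1.002 -0.349 -3.999
v -1.337 -0.593 -4.047
v -1.558 -0.947 -4.06
v -1.629 -1.358 -4.036
v -1.542 -1.762 -3.979
v -1.309 -2.098 -3.896
v -0.965 -2.315 -3.802
v -0.563 -2.38 -3.71
v -0.164 -2.283 -3.634
v 0.171 -2.039 -3.585
v 0.391 -1.685 -3.572
v 1.476 -1.421 -2.463
v 2.396 -1.584 -2.715
v 1.264 -2.956 -2.245
v 2.184 -3.119 -2.497
v 1.983 -2.668 -1.665
v 2.113 -1.719 -1.8
v 1.547 -2.821 -3.16
v 1.677 -1.872 -3.295
v 2.439 -2.449 -3.146
v 2.709 -2.354 -2.221
v 0.951 -2.186 -2.739
v 1.221 -2.091 -1.814
v -1.767 -3.824 1.751
v -1.268 -3.927 1.769
v -1.693 -3.116 3.769
v -1.291 -3.656 1.675
v -1.466 -3.439 1.605
v -1.736 -3.344 1.581
v -2.016 -3.401 1.612
v -2.217 -3.592 1.686
v -2.275 -3.857 1.781
v -2.172 -4.111 1.866
v -1.94 -4.274 1.915
v -1.654 -4.294 1.912
v -1.403 -4.165 1.857
v 0.241 -2.886 -4.488
v 0.561 -3.411 -4.277
v 0.779 -2.819 -3.14
v 0.459 -2.294 -3.352
v 0.749 -3.277 -4.382
v 0.967 -2.685 -3.245
v 0.86 -3.084 -4.504
v 1.078 -2.492 -3.367
v 0.876 -2.861 -4.623
v 1.094 -2.269 -3.486
v 0.796 -2.642 -4.722
v 1.014 -2.05 -3.585
v 0.632 -2.459 -4.785
v 0.849 -1.868 -3.649
v 0.407 -2.342 -4.803
v 0.625 -1.75 -3.667
v 0.158 -2.308 -4.773
v 0.376 -1.716 -3.637
v -0.079 -2.361 -4.7
v 0.139 -1.769 -3.563
v -0.267 -2.495 -4.595
v -0.049 -1.903 -3.458
v -0.378 -2.688 -4.473
v -0.16 -2.096 -3.336
v -0.394 -2.911 -4.354
v -0.176 -2.319 -3.217
v -0.314 -3.13 -4.255
v -0.096 -2.538 -3.118
v -0.149 -3.312 -4.191
v 0.068 -2.721 -3.055
v 0.075 -3.43 -4.173
v 0.293 -2.838 -3.037
v 0.324 -3.464 -4.203
v 0.542 -2.872 -3.067
f 2 1 5
f 2 5 3
f 3 5 6
f 3 6 4
f 5 1 7
f 5 7 6
f 6 7 8
f 6 8 4
f 7 1 9
f 7 9 8
f 8 9 10
f 8 10 4
f 9 1 11
f 9 11 10
f 10 11 12
f 10 12 4
f 11 1 13
f 11 13 12
f 12 13 14
f 12 14 4
f 13 1 15
f 13 15 14
f 14 15 16
f 14 16 4
f 15 1 17
f 15 17 16
f 16 17 18
f 16 18 4
f 17 1 19
f 17 19 18
f 18 19 20
f 18 20 4
f 19 1 21
f 19 21 20
f 20 21 22
f 20 22 4
f 21 1 23
f 21 23 22
f 22 23 24
f 22 24 4
f 23 1 25
f 23 25 24
f 24 25 26
f 24 26 4
f 25 1 27
f 25 27 26
f 26 27 28
f 26 28 4
f 27 1 29
f 27 29 28
f 28 29 30
f 28 30 4
f 29 1 2
f 29 2 30
f 30 2 3
f 30 3 4
f 32 31 34
f 32 34 33
f 34 31 35
f 34 35 33
f 35 31 36
f 35 36 33
f 36 31 37
f 36 37 33
f 37 31 38
f 37 38 33
f 38 31 39
f 38 39 33
f 39 31 40
f 39 40 33
f 40 31 41
f 40 41 33
f 41 31 42
f 41 42 33
f 42 31 43
f 42 43 33
f 43 31 44
f 43 44 33
f 44 31 45
f 44 45 33
f 45 31 46
f 45 46 33
f 46 31 47
f 46 47 33
f 47 31 48
f 47 48 33
f 48 31 32
f 48 32 33
f 49 60 54
f 49 54 50
f 49 50 56
f 49 56 59
f 49 59 60
f 50 54 58
f 54 60 53
f 60 59 51
f 59 56 55
f 56 50 57
f 52 58 53
f 52 53 51
f 52 51 55
f 52 55 57
f 52 57 58
f 53 58 54
f 51 53 60
f 55 51 59
f 57 55 56
f 58 57 50
f 62 61 64
f 62 64 63
f 64 61 65
f 64 65 63
f 65 61 66
f 65 66 63
f 66 61 67
f 66 67 63
f 67 61 68
f 67 68 63
f 68 61 69
f 68 69 63
f 69 61 70
f 69 70 63
f 70 61 71
f 70 71 63
f 71 61 72
f 71 72 63
f 72 61 73
f 72 73 63
f 73 61 62
f 73 62 63
f 75 74 78
f 75 78 76
f 76 78 79
f 76 79 77
f 78 74 80
f 78 80 79
f 79 80 81
f 79 81 77
f 80 74 82
f 80 82 81
f 81 82 83
f 81 83 77
f 82 74 84
f 82 84 83
f 83 84 85
f 83 85 77
f 84 74 86
f 84 86 85
f 85 86 87
f 85 87 77
f 86 74 88
f 86 88 87
f 87 88 89
f 87 89 77
f 88 74 90
f 88 90 89
f 89 90 91
f 89 91 77
f 90 74 92
f 90 92 91
f 91 92 93
f 91 93 77
f 92 74 94
f 92 94 93
f 93 94 95
f 93 95 77
f 94 74 96
f 94 96 95
f 95 96 97
f 95 97 77
f 96 74 98
f 96 98 97
f 97 98 99
f 97 99 77
f 98 74 100
f 98 100 99
f 99 100 101
f 99 101 77
f 100 74 102
f 100 102 101
f 101 102 103
f 101 103 77
f 102 74 104
f 102 104 103
f 103 104 105
f 103 105 77
f 104 74 106
f 104 106 105
f 105 106 107
f 105 107 77
f 106 74 75
f 106 75 107
f 107 75 76
f 107 76 77

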